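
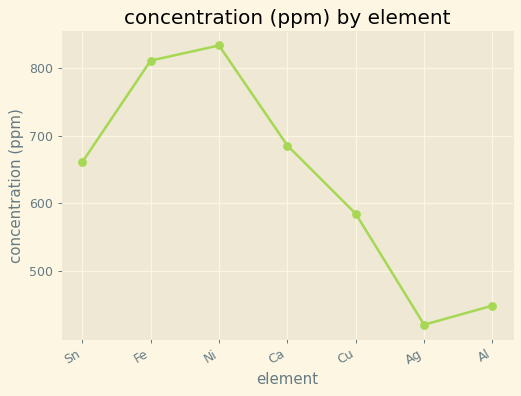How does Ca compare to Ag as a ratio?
≈ 1.75×

Ca ≈ 700, Ag ≈ 400; 700/400 ≈ 1.75.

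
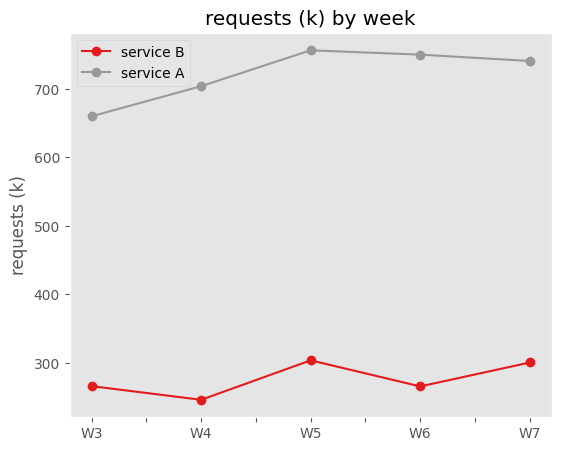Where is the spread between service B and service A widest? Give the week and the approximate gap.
W6, ≈ 500 k

W6: service B ≈ 250, service A ≈ 750 → gap ≈ 500. Next-largest (W4) is only ≈ 450.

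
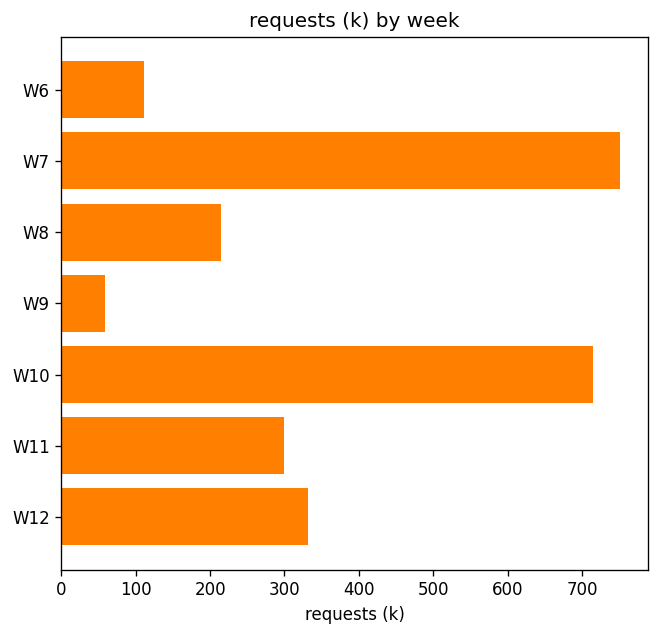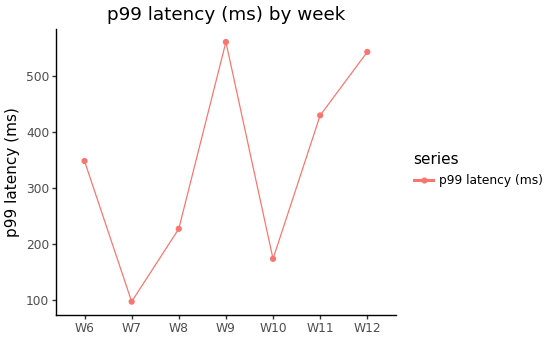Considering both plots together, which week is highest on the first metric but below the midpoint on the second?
W7

Chart 2 median p99 latency (ms) ≈ 300; below-median weeks: W7, W8, W10. Among those, W7 has the highest requests (k) (≈ 800).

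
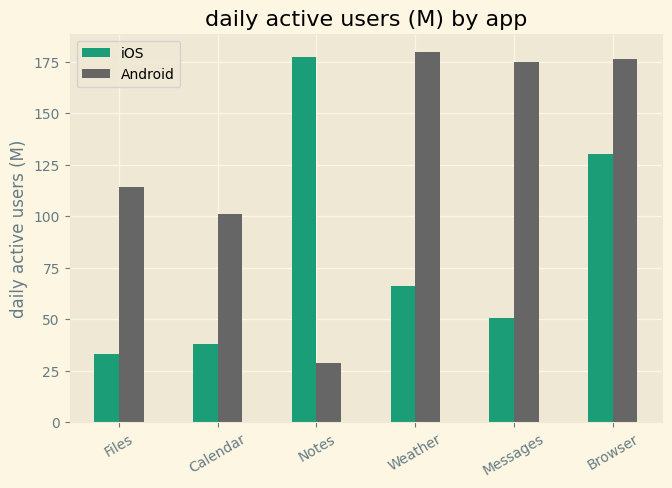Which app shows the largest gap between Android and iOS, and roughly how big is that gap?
Notes, ≈ 160 M

Notes: Android ≈ 20, iOS ≈ 180 → gap ≈ 160. Next-largest (Messages) is only ≈ 120.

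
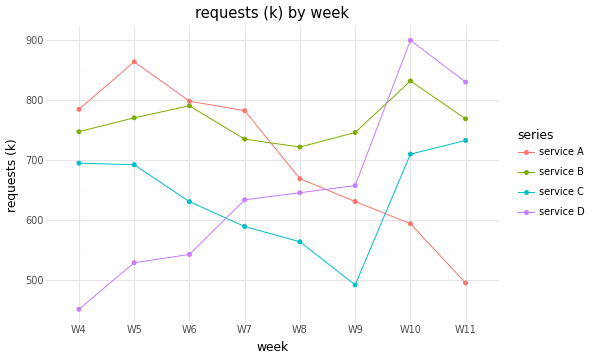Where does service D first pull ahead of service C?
W7

W6: service D ≈ 550 vs service C ≈ 650 (not yet); W7: service D ≈ 650 vs service C ≈ 600 (first crossover).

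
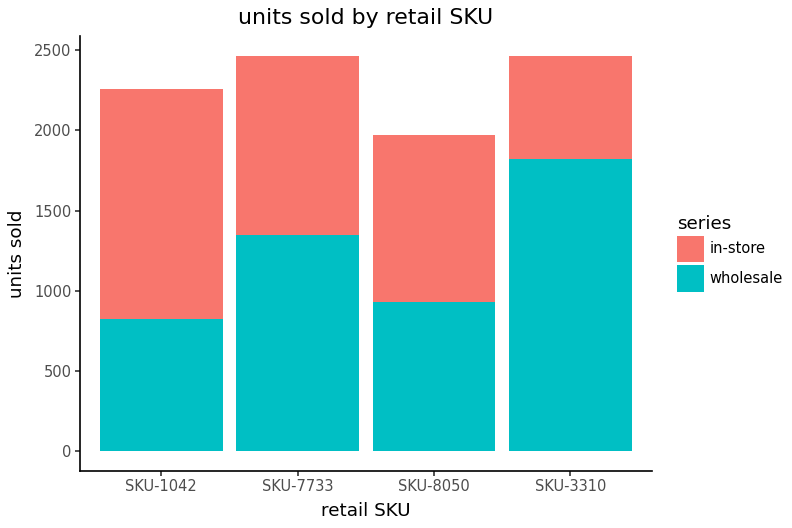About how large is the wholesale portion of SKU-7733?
≈ 1500

wholesale top ≈ 1500, bottom ≈ 0; segment ≈ 1500.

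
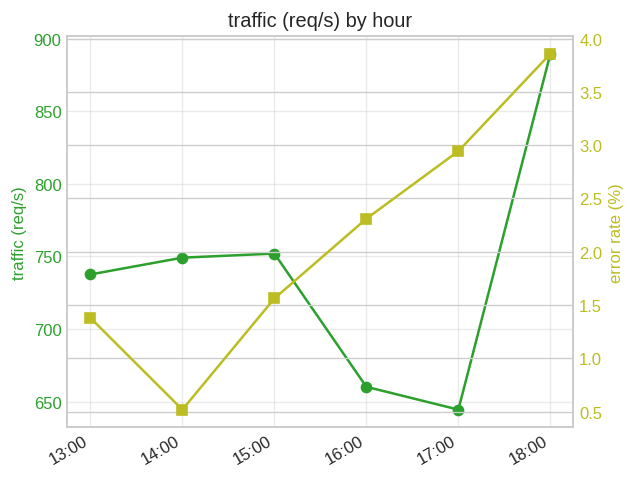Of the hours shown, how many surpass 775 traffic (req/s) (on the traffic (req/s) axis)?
Above 775: 18:00.

1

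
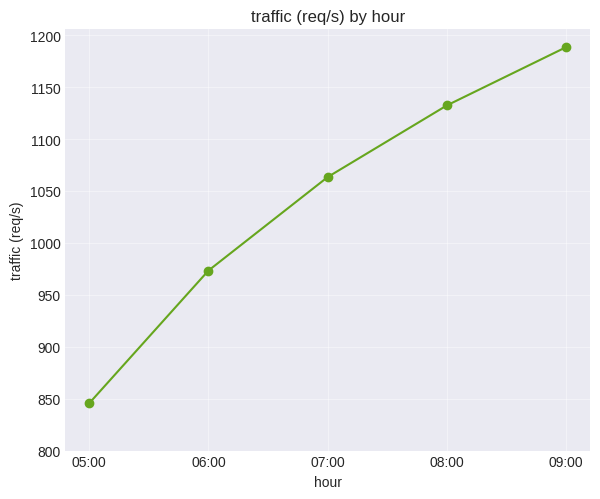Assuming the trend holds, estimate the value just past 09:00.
≈ 1275

Last three: 1050, 1150, 1200 → slope ≈ 75/step → next ≈ 1275.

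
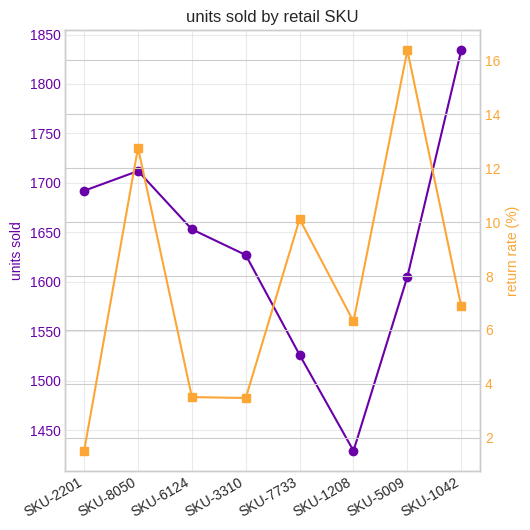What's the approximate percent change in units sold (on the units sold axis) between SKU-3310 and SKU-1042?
SKU-3310 ≈ 1650, SKU-1042 ≈ 1850; (1850 − 1650) / 1650 ≈ +12.1%.

≈ +12.1%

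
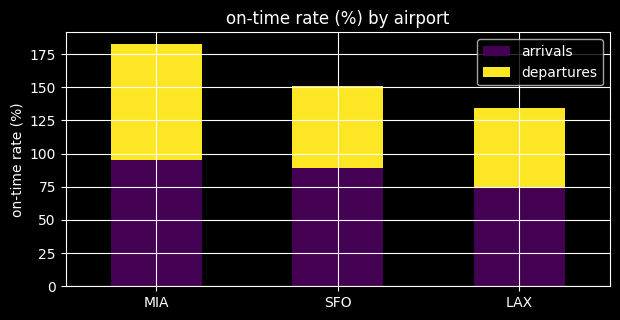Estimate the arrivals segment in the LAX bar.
arrivals top ≈ 80, bottom ≈ 0; segment ≈ 80.

≈ 80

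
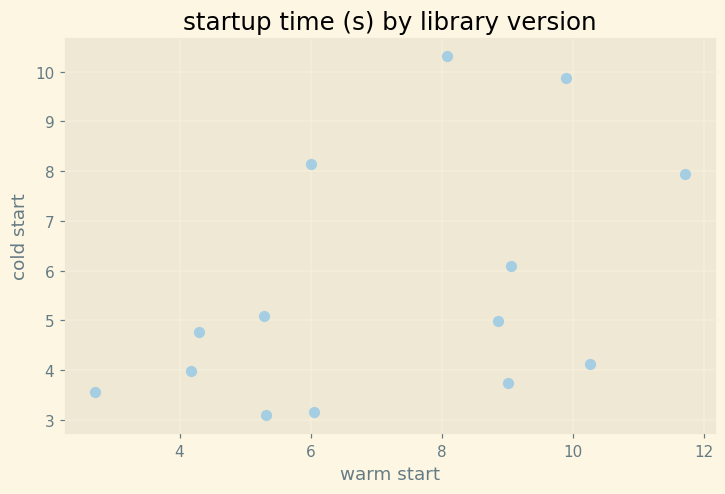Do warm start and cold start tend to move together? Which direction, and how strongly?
positive, moderate

Points are positively correlated; moderate (|r| ≈ 0.5).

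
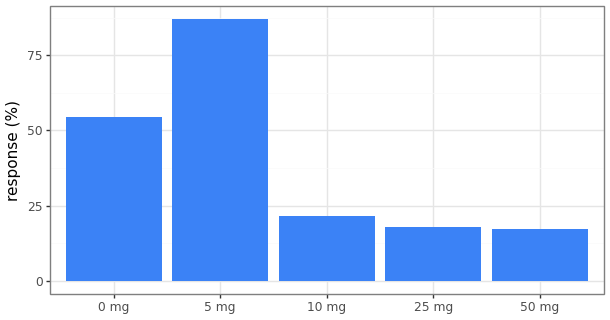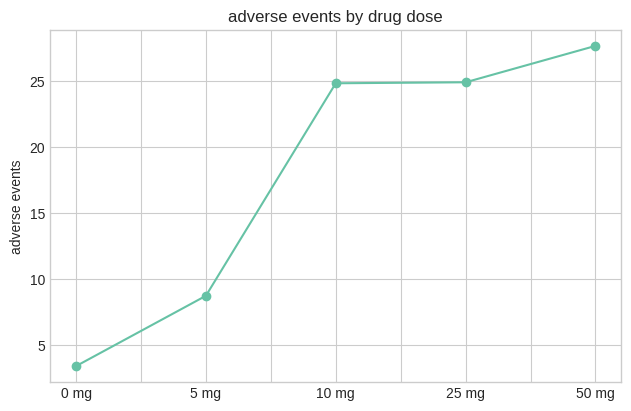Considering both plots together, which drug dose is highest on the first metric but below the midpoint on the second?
Chart 2 median adverse events ≈ 25; below-median drug doses: 0 mg, 5 mg. Among those, 5 mg has the highest response (%) (≈ 90).

5 mg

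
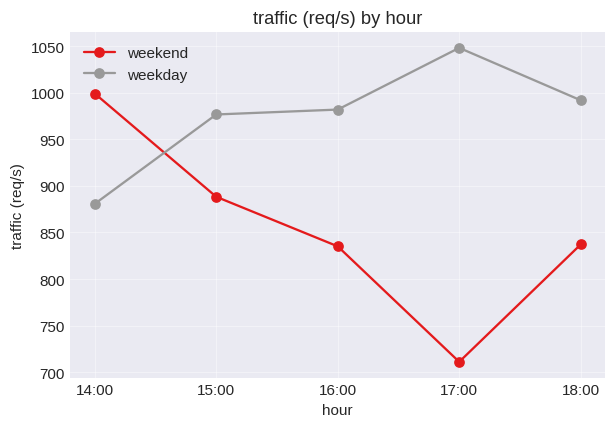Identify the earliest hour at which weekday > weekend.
14:00: weekday ≈ 900 vs weekend ≈ 1000 (not yet); 15:00: weekday ≈ 1000 vs weekend ≈ 900 (first crossover).

15:00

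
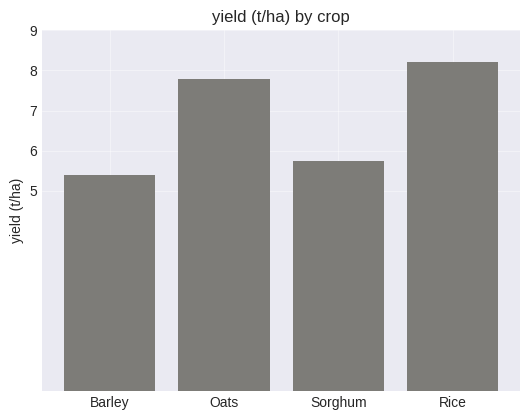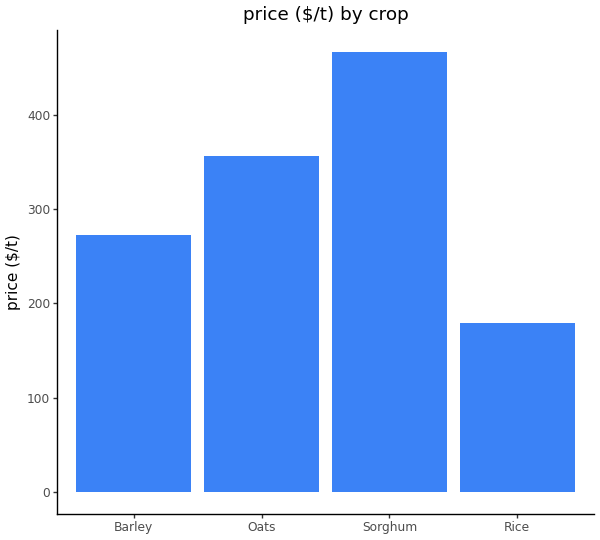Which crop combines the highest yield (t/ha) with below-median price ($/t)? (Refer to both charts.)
Rice

Chart 2 median price ($/t) ≈ 300; below-median crops: Barley, Rice. Among those, Rice has the highest yield (t/ha) (≈ 8).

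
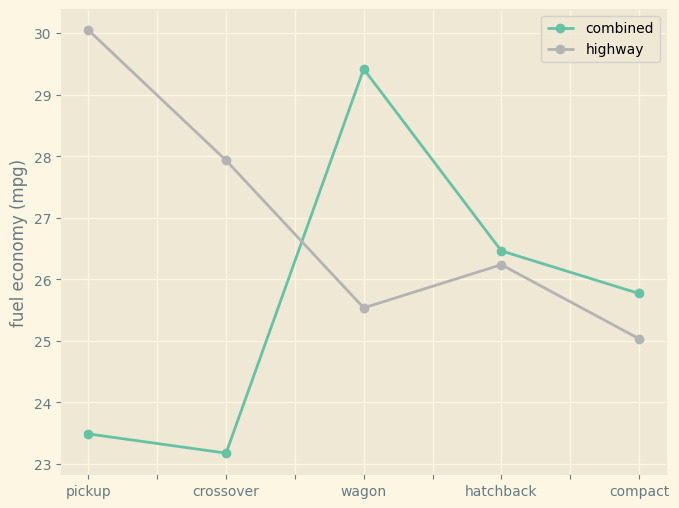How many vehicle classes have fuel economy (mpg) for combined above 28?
Above 28: wagon.

1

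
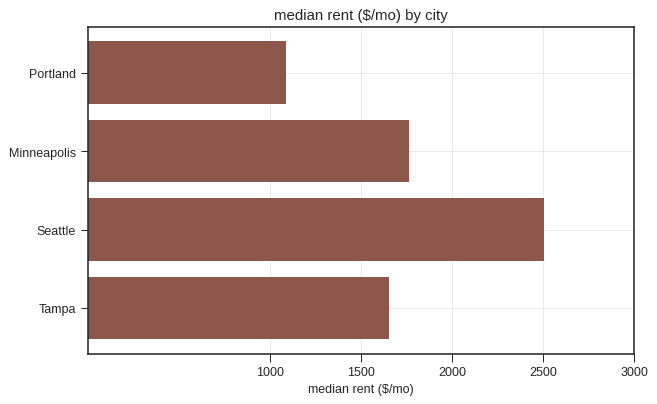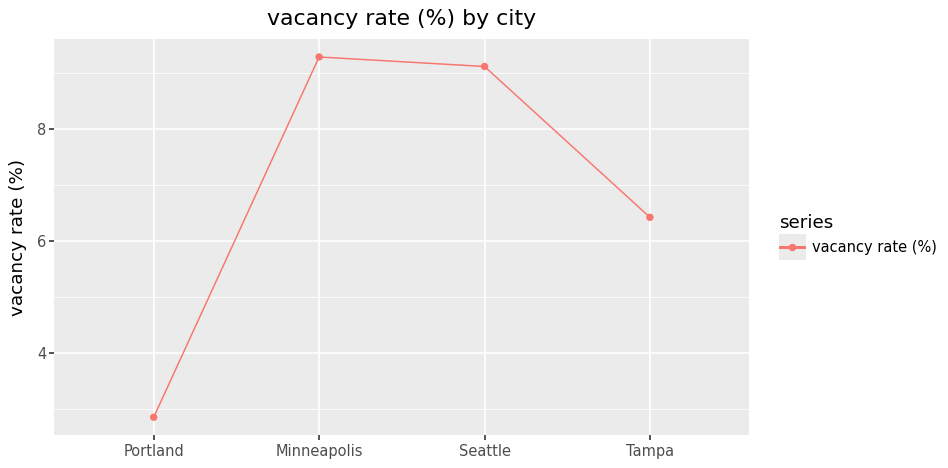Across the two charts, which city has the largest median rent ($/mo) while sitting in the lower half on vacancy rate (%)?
Chart 2 median vacancy rate (%) ≈ 8; below-median cities: Portland, Tampa. Among those, Tampa has the highest median rent ($/mo) (≈ 1500).

Tampa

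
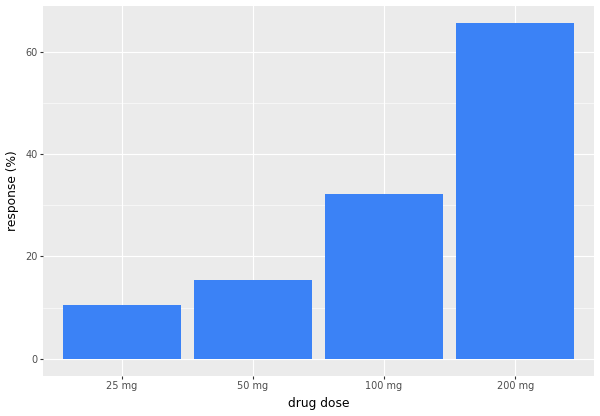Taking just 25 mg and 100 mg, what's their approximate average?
(10 + 30) / 2 ≈ 20.

≈ 20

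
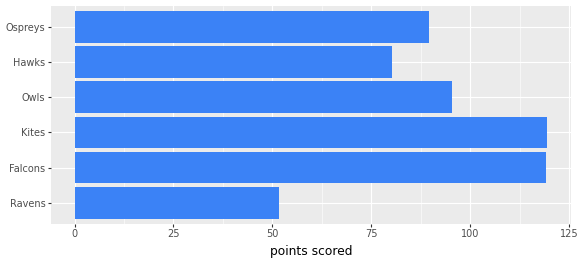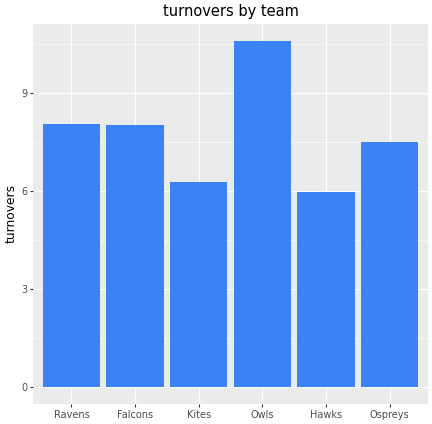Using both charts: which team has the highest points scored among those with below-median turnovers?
Kites

Chart 2 median turnovers ≈ 8; below-median teams: Kites, Hawks, Ospreys. Among those, Kites has the highest points scored (≈ 120).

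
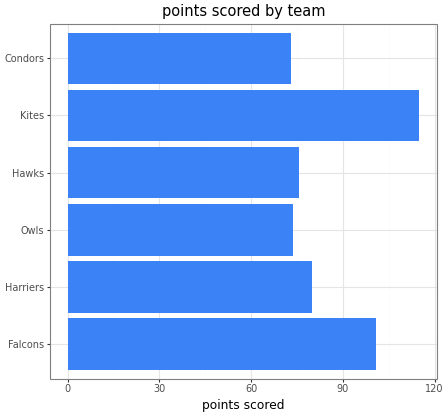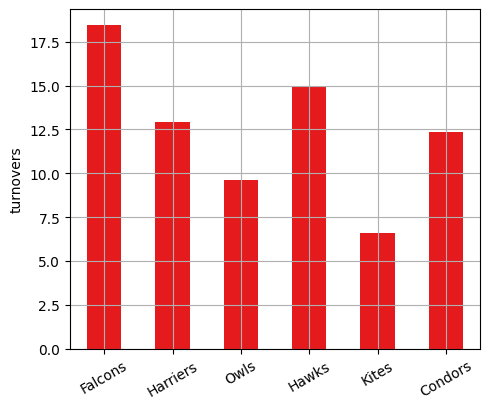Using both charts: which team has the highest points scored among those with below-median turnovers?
Kites

Chart 2 median turnovers ≈ 12; below-median teams: Owls, Kites, Condors. Among those, Kites has the highest points scored (≈ 120).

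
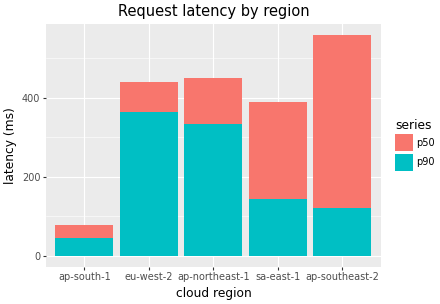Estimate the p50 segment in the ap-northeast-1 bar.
p50 top ≈ 450, bottom ≈ 350; segment ≈ 100.

≈ 100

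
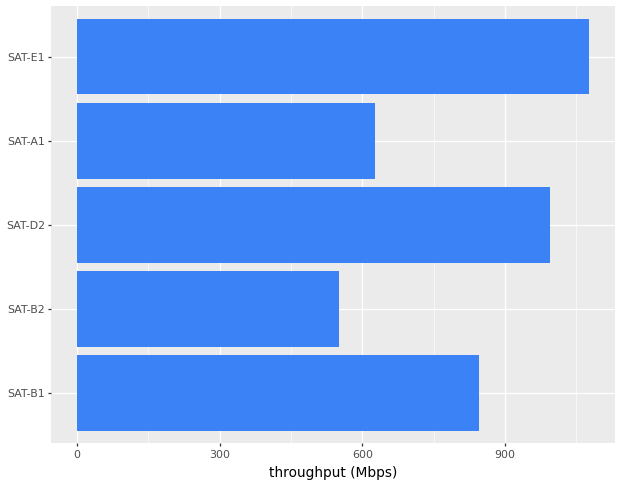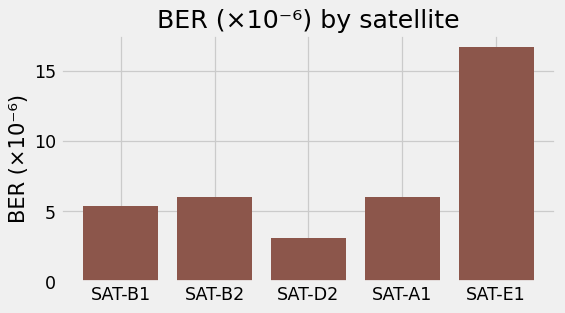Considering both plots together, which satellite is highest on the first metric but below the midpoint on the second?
SAT-D2

Chart 2 median BER (×10⁻⁶) ≈ 6; below-median satellites: SAT-B1, SAT-D2. Among those, SAT-D2 has the highest throughput (Mbps) (≈ 1000).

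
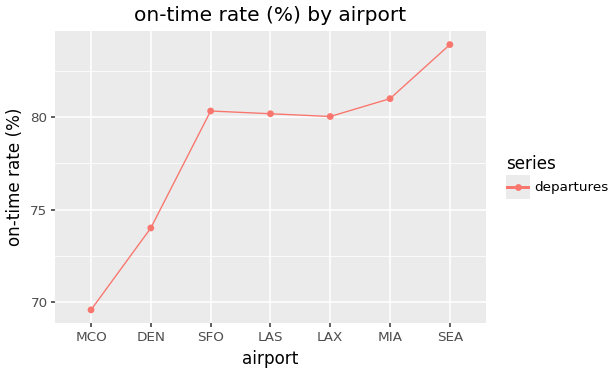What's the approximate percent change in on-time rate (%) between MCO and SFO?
≈ +14.3%

MCO ≈ 70, SFO ≈ 80; (80 − 70) / 70 ≈ +14.3%.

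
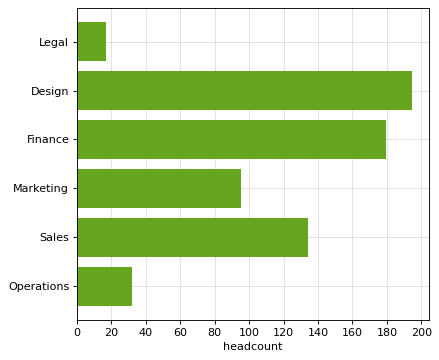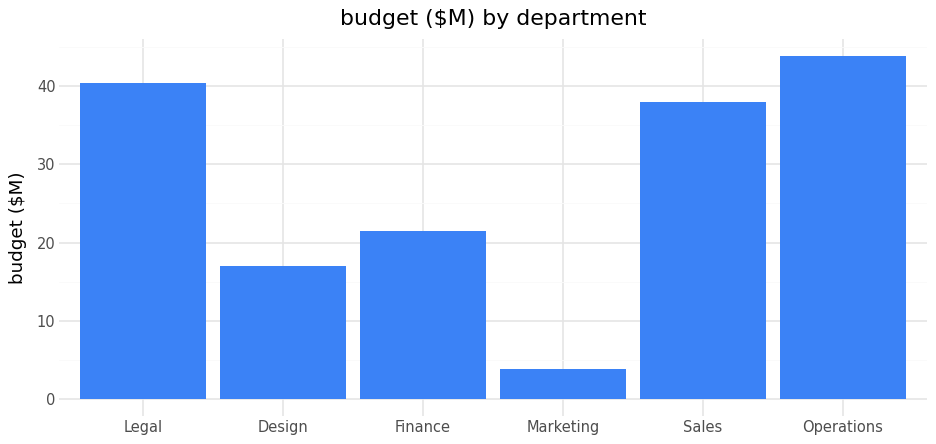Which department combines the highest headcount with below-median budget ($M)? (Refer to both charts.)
Chart 2 median budget ($M) ≈ 30; below-median departments: Design, Finance, Marketing. Among those, Design has the highest headcount (≈ 200).

Design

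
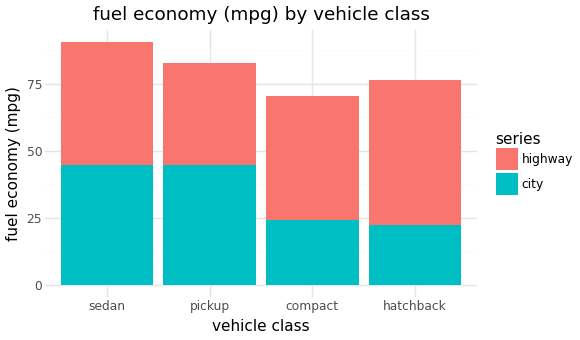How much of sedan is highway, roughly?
≈ 50

highway top ≈ 90, bottom ≈ 40; segment ≈ 50.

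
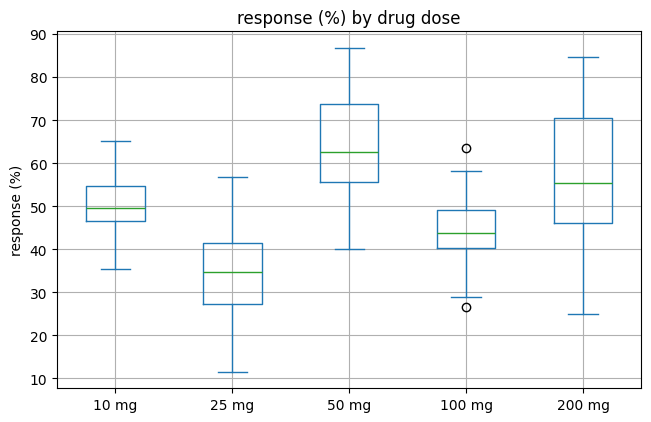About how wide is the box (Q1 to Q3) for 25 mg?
Q3 ≈ 40, Q1 ≈ 25; IQR ≈ 15.

≈ 15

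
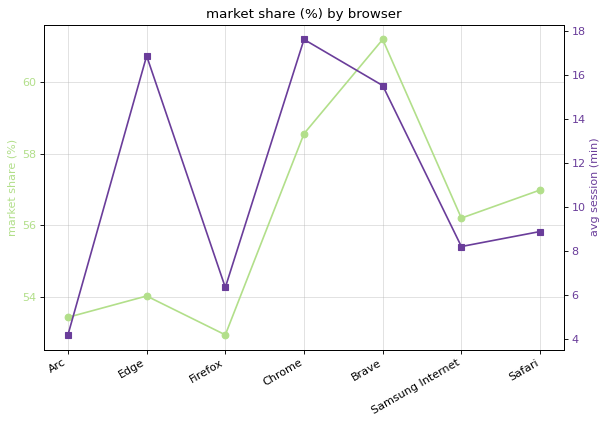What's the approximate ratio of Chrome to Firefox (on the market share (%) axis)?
Chrome ≈ 59, Firefox ≈ 53; 59/53 ≈ 1.11.

≈ 1.11×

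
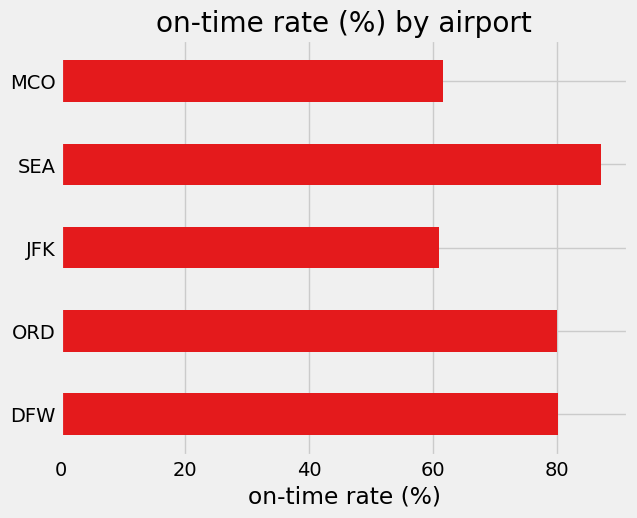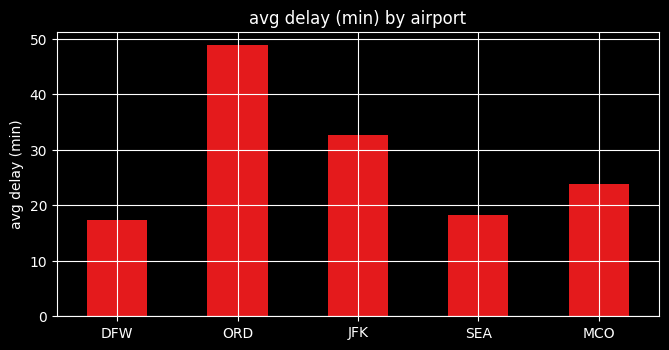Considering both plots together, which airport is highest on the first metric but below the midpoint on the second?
Chart 2 median avg delay (min) ≈ 25; below-median airports: DFW, SEA. Among those, SEA has the highest on-time rate (%) (≈ 90).

SEA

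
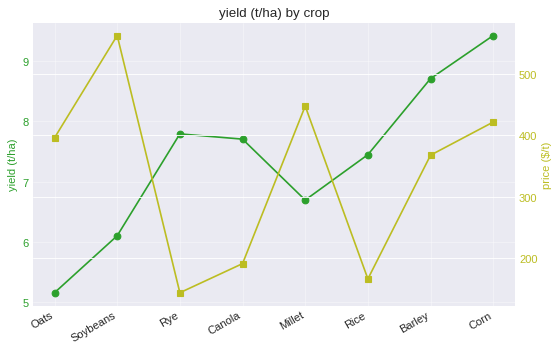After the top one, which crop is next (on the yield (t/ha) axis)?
Top 3 (on the yield (t/ha) axis): Corn ≈ 9.5, Barley ≈ 8.5, Rye ≈ 8.0.

Barley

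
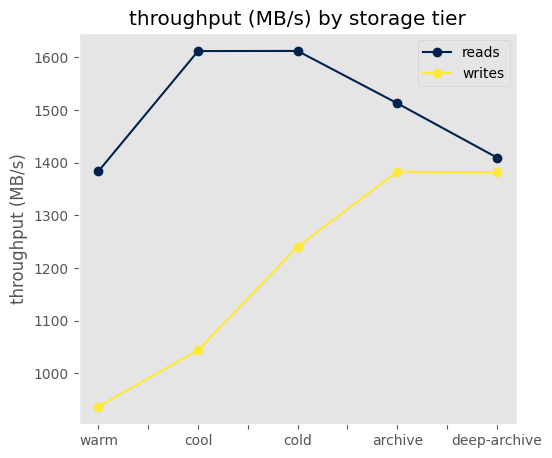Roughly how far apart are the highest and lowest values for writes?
Max archive ≈ 1400, min warm ≈ 900; range ≈ 500.

≈ 500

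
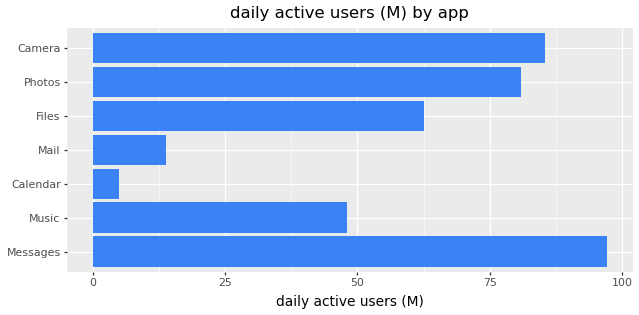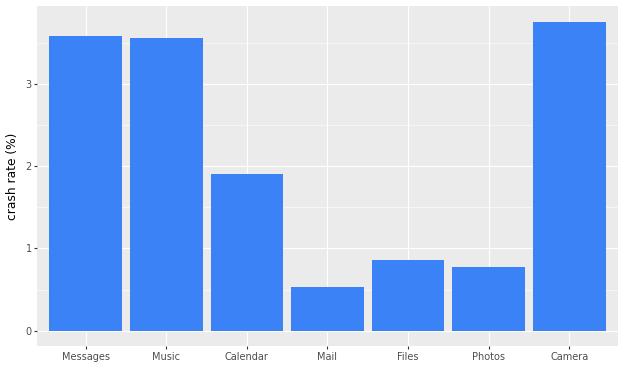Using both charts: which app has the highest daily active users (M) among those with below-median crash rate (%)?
Photos

Chart 2 median crash rate (%) ≈ 2; below-median apps: Mail, Files, Photos. Among those, Photos has the highest daily active users (M) (≈ 80).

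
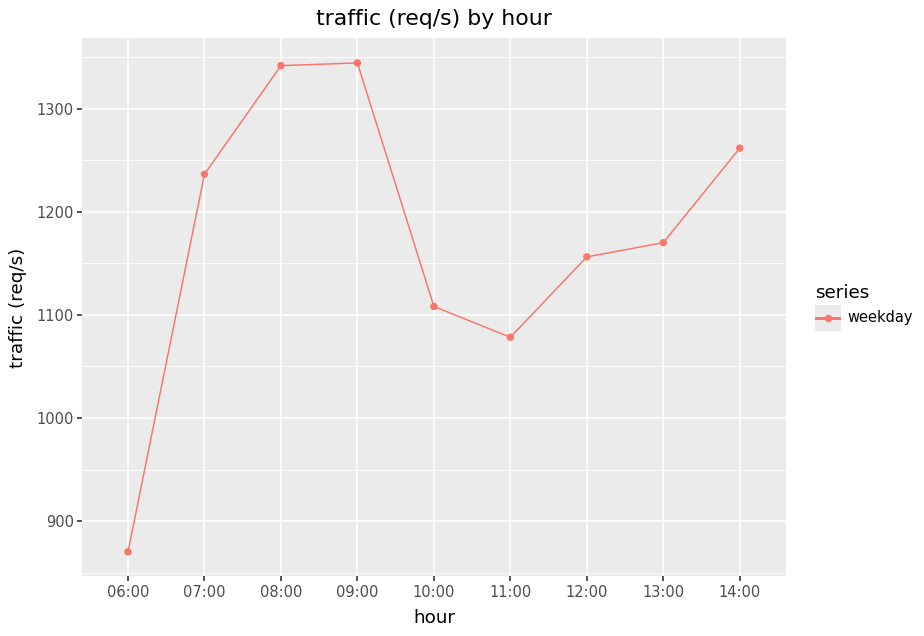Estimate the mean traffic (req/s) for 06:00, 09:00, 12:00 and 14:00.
(850 + 1350 + 1150 + 1250) / 4 ≈ 1150.

≈ 1150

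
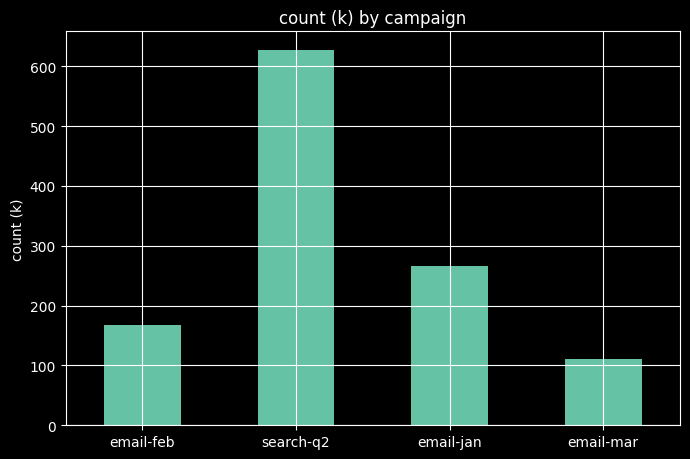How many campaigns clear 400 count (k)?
Above 400: search-q2.

1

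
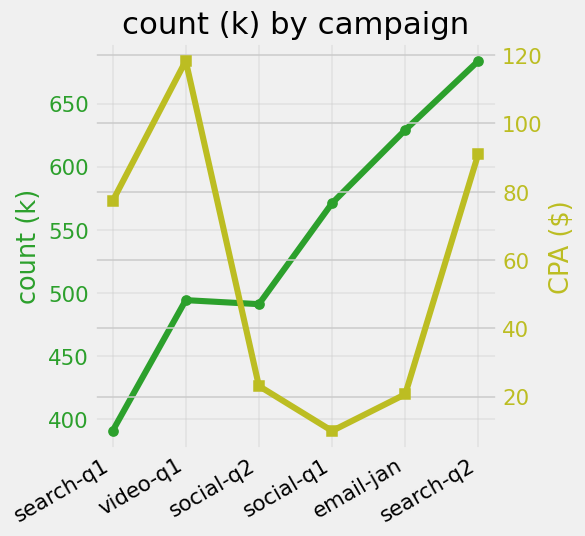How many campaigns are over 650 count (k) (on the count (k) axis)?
1

Above 650: search-q2.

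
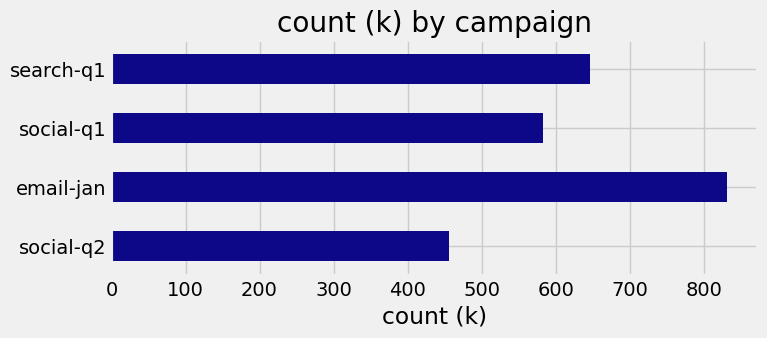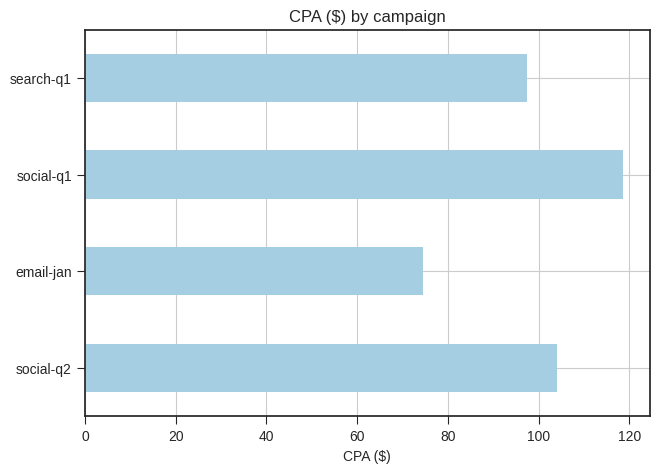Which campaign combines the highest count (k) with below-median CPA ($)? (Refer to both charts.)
Chart 2 median CPA ($) ≈ 100; below-median campaigns: email-jan, search-q1. Among those, email-jan has the highest count (k) (≈ 800).

email-jan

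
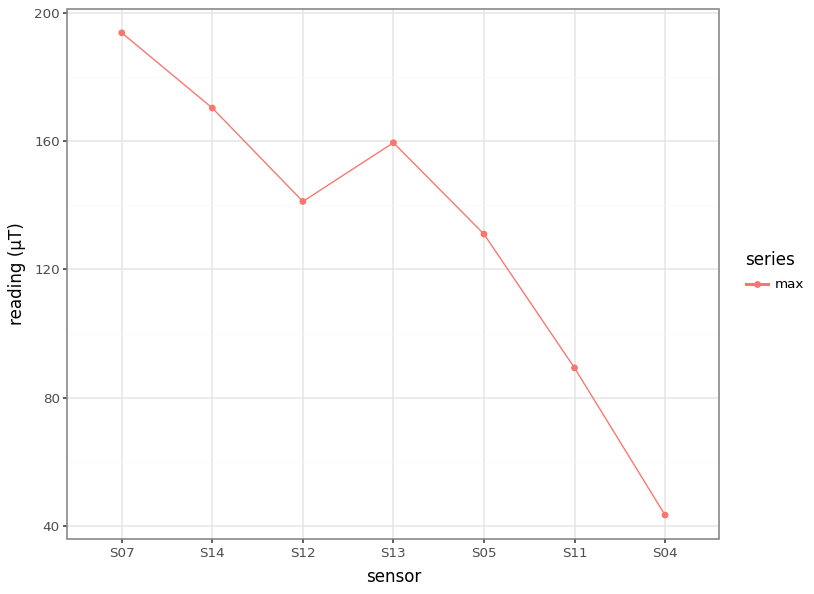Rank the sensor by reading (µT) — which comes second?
S14

Top 3: S07 ≈ 200, S14 ≈ 180, S13 ≈ 160.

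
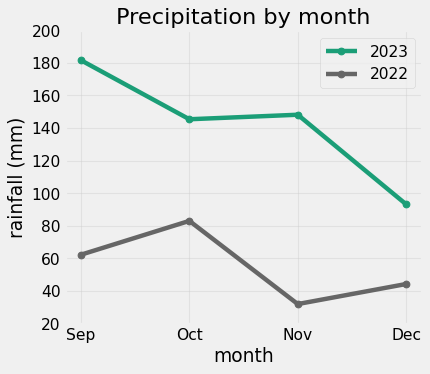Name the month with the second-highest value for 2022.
Sep

Top 3 for 2022: Oct ≈ 80, Sep ≈ 60, Dec ≈ 40.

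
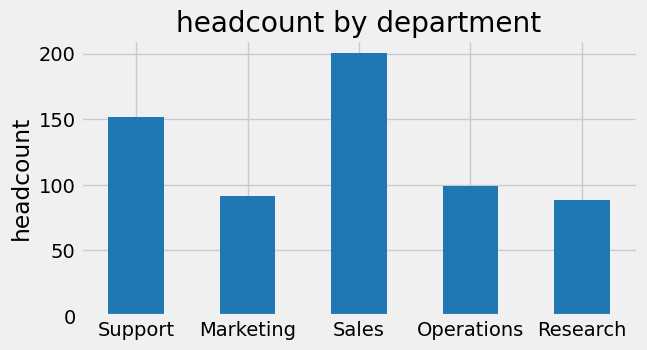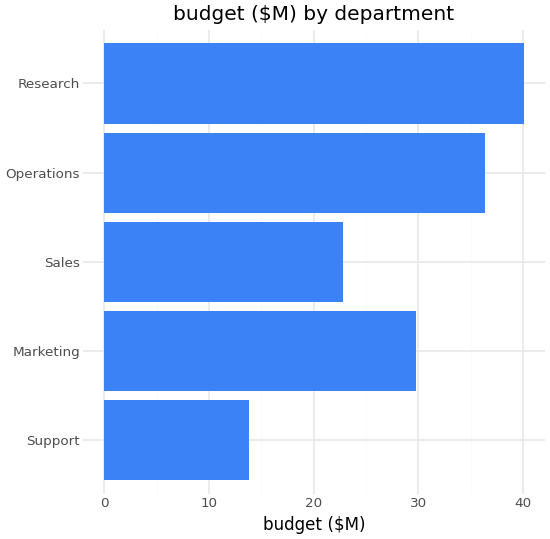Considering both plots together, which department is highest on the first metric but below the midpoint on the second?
Chart 2 median budget ($M) ≈ 30; below-median departments: Support, Sales. Among those, Sales has the highest headcount (≈ 200).

Sales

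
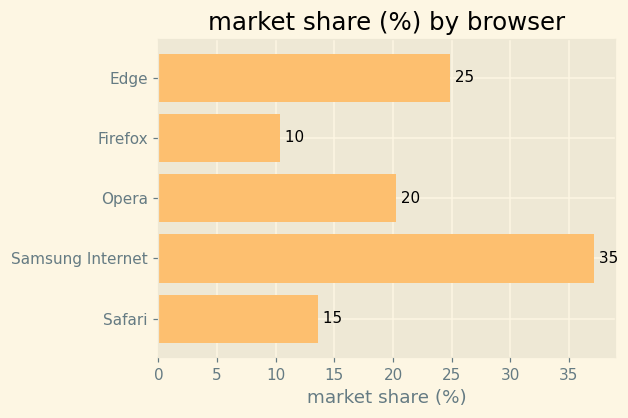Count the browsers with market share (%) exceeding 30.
Above 30: Samsung Internet.

1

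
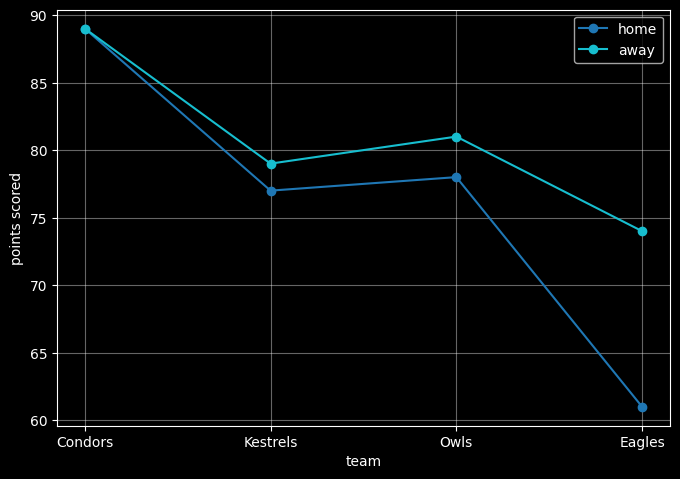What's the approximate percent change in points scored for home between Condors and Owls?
≈ -11.1%

Condors ≈ 90, Owls ≈ 80; (80 − 90) / 90 ≈ -11.1%.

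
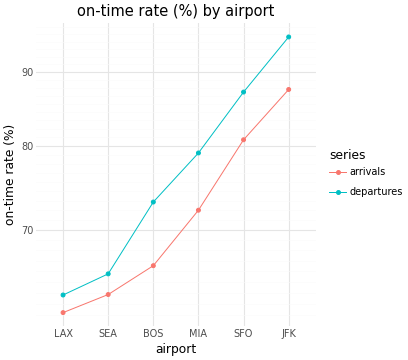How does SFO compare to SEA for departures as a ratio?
SFO ≈ 85, SEA ≈ 65; 85/65 ≈ 1.31.

≈ 1.31×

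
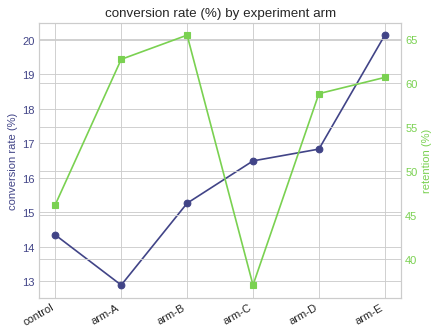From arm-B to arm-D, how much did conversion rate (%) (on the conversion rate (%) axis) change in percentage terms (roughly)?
arm-B ≈ 15, arm-D ≈ 17; (17 − 15) / 15 ≈ +13.3%.

≈ +13.3%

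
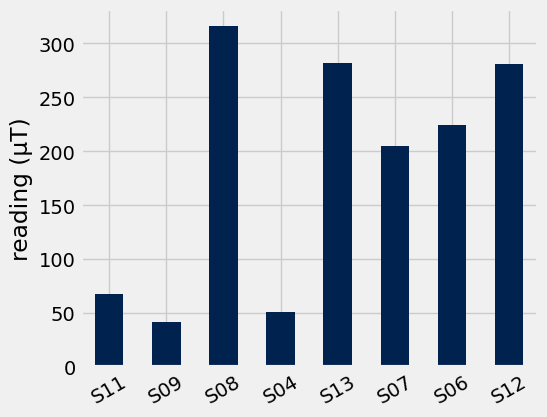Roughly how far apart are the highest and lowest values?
Max S08 ≈ 300, min S09 ≈ 50; range ≈ 250.

≈ 250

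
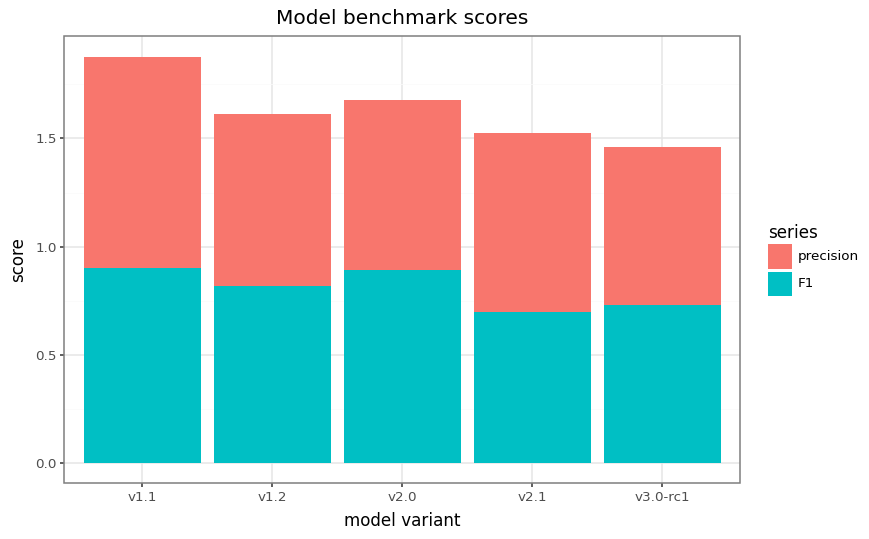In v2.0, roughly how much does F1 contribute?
F1 top ≈ 0.8, bottom ≈ 0.0; segment ≈ 0.8.

≈ 0.8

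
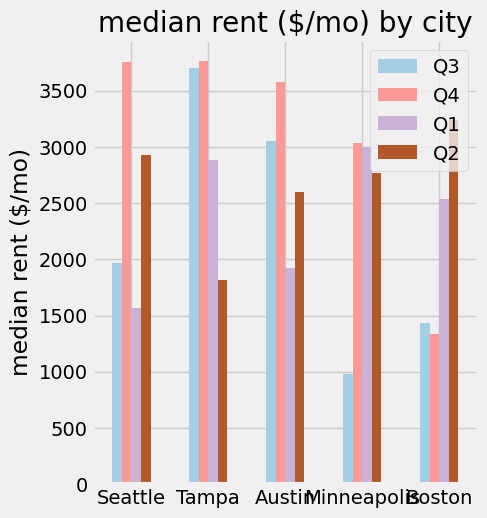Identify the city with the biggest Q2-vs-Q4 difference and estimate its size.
Tampa: Q2 ≈ 2000, Q4 ≈ 4000 → gap ≈ 2000. Next-largest (Boston) is only ≈ 1500.

Tampa, ≈ 2000 $/mo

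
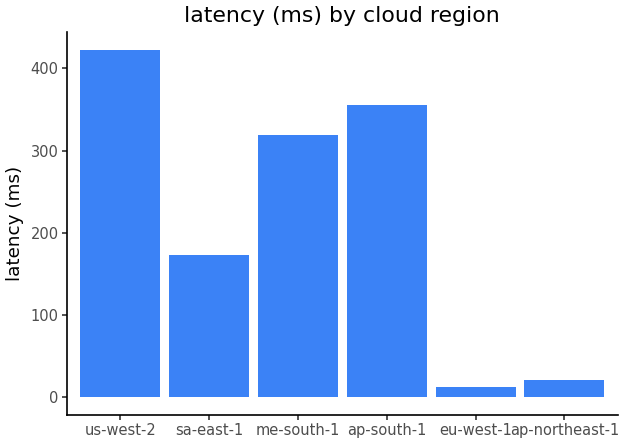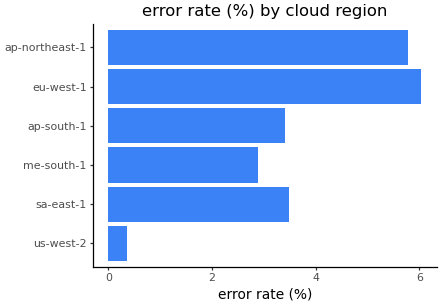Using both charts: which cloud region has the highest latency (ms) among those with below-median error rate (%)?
us-west-2

Chart 2 median error rate (%) ≈ 3; below-median cloud regions: us-west-2, me-south-1, ap-south-1. Among those, us-west-2 has the highest latency (ms) (≈ 400).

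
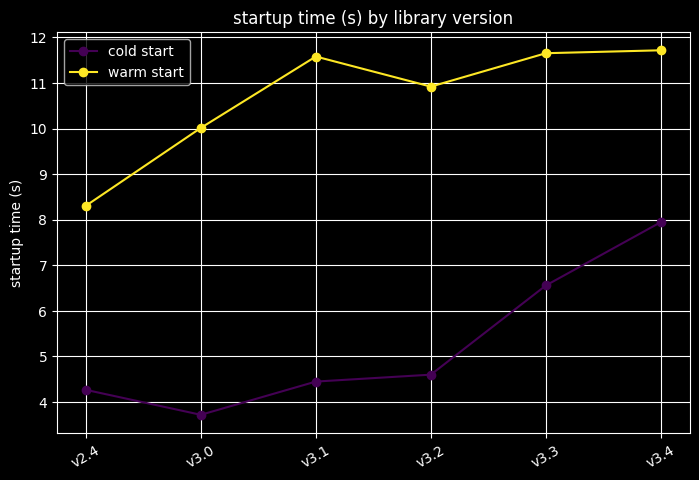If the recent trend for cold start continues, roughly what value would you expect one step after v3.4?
≈ 9.5

Last three: 5, 7, 8 → slope ≈ 1.5/step → next ≈ 9.5.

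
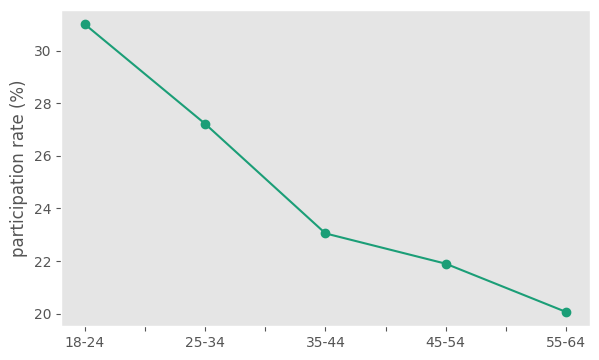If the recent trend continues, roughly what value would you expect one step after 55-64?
≈ 18.5

Last three: 23, 22, 20 → slope ≈ -1.5/step → next ≈ 18.5.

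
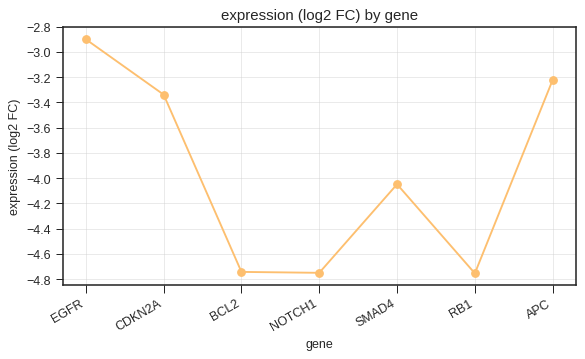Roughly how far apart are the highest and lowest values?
Max EGFR ≈ -3.0, min RB1 ≈ -4.8; range ≈ 1.8.

≈ 1.8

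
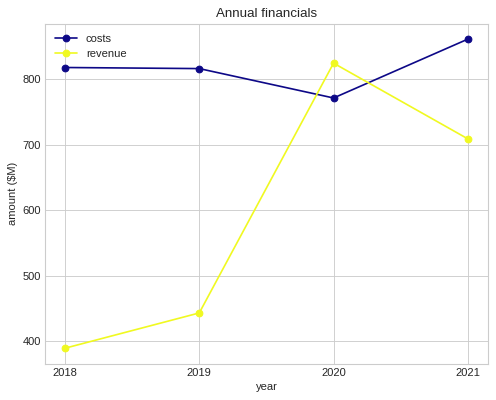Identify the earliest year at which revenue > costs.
2020

2019: revenue ≈ 450 vs costs ≈ 800 (not yet); 2020: revenue ≈ 800 vs costs ≈ 750 (first crossover).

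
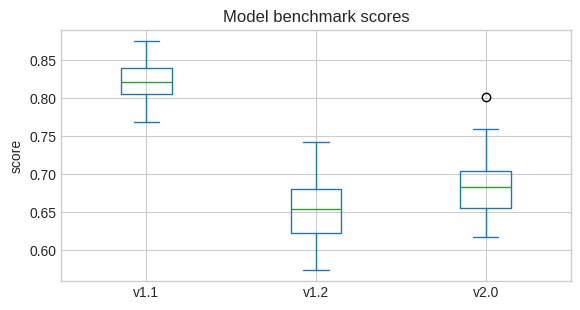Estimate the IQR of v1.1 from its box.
≈ 0.04

Q3 ≈ 0.84, Q1 ≈ 0.80; IQR ≈ 0.04.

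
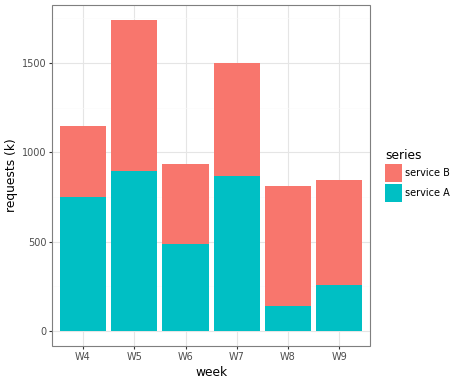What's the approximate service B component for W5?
service B top ≈ 1800, bottom ≈ 800; segment ≈ 1000.

≈ 1000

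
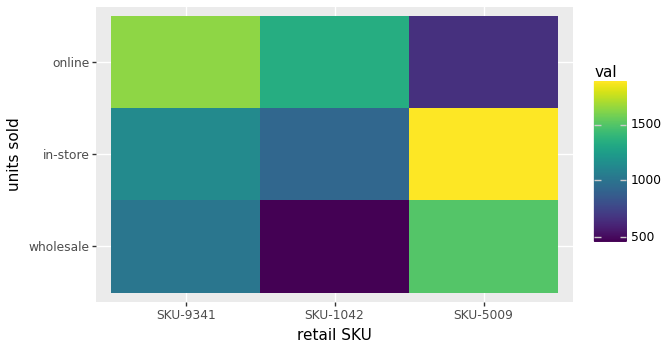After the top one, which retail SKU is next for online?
Top 3 for online: SKU-9341 ≈ 1600, SKU-1042 ≈ 1400, SKU-5009 ≈ 600.

SKU-1042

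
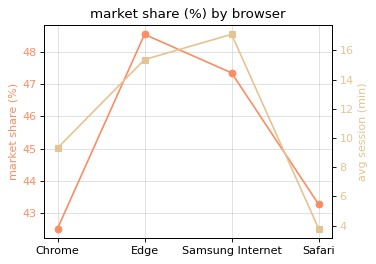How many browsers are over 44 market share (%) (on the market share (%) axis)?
Above 44: Edge, Samsung Internet.

2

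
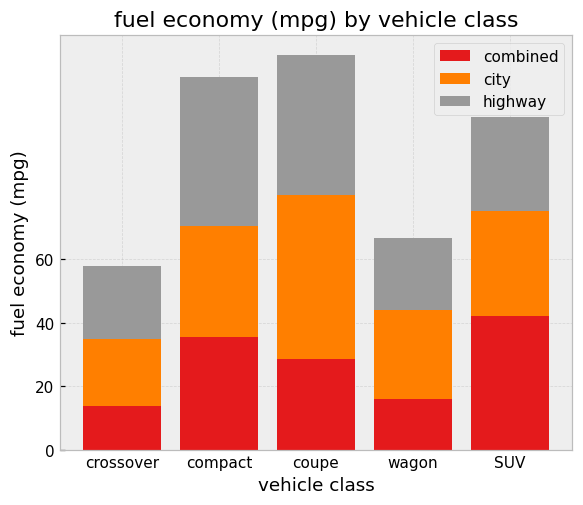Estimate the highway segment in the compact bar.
highway top ≈ 120, bottom ≈ 80; segment ≈ 40.

≈ 40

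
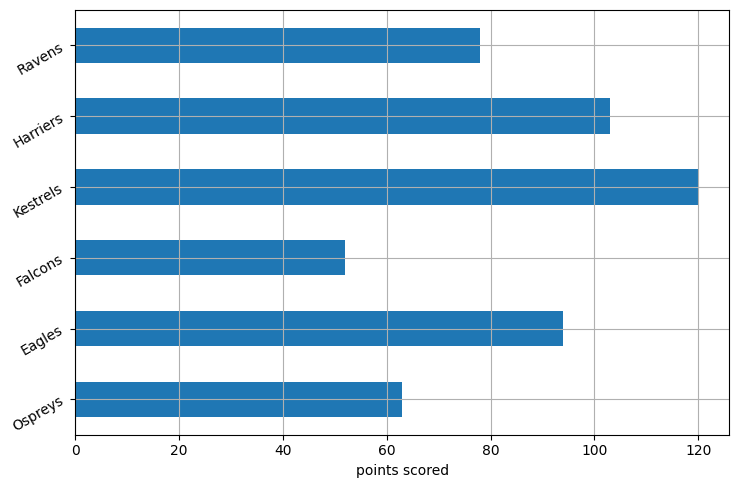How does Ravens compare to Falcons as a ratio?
Ravens ≈ 80, Falcons ≈ 50; 80/50 ≈ 1.6.

≈ 1.6×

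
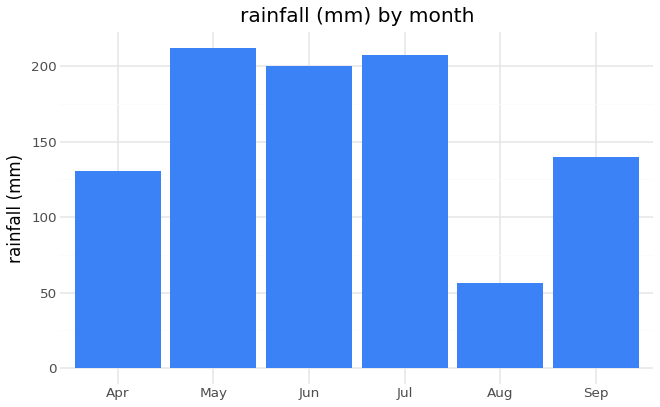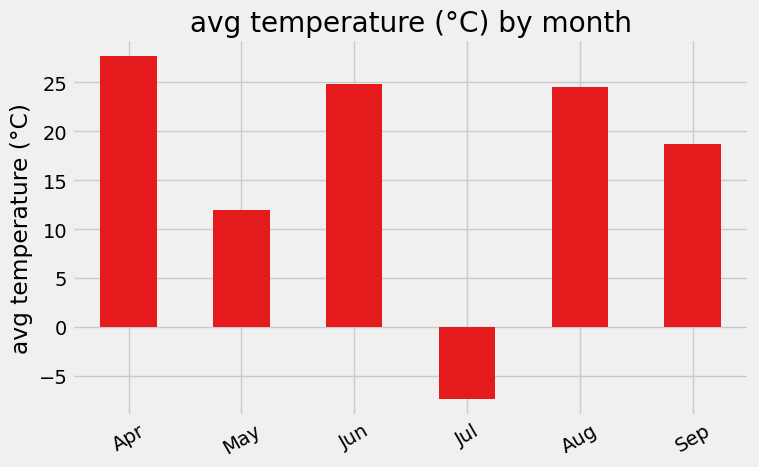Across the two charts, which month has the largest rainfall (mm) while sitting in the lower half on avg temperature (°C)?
May

Chart 2 median avg temperature (°C) ≈ 20; below-median months: May, Jul, Sep. Among those, May has the highest rainfall (mm) (≈ 220).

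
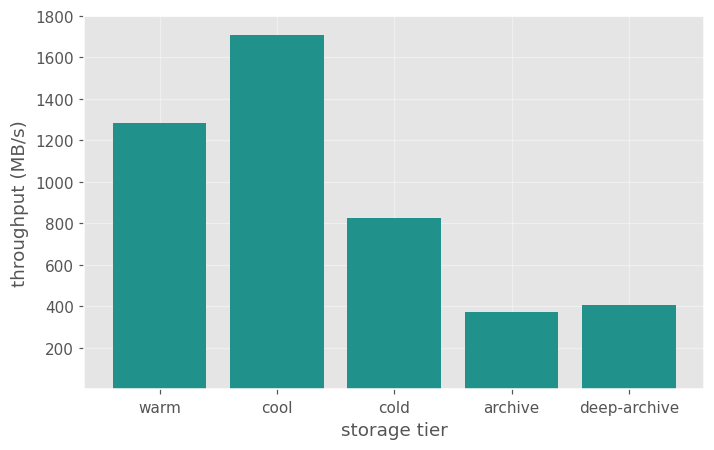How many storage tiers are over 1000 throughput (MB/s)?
2

Above 1000: warm, cool.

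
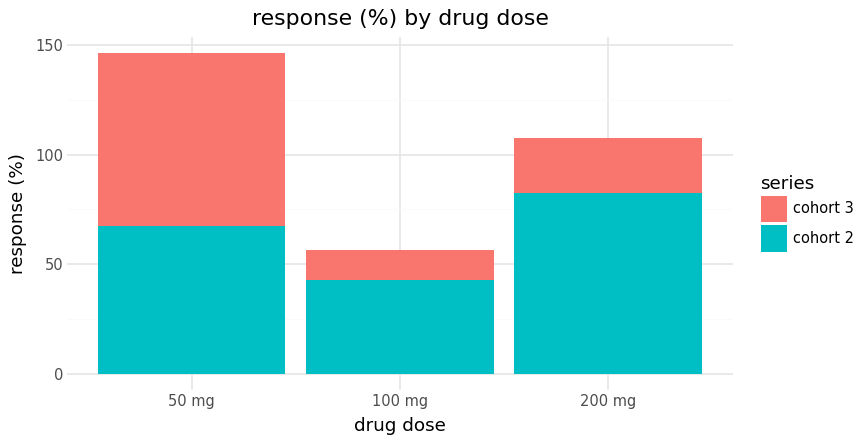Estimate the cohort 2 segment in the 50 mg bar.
≈ 60

cohort 2 top ≈ 60, bottom ≈ 0; segment ≈ 60.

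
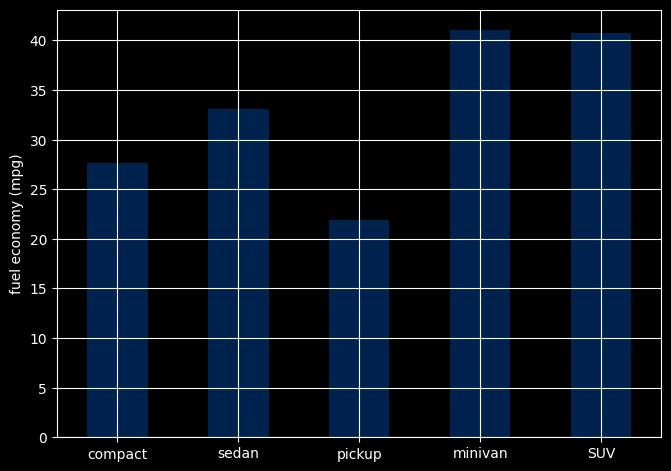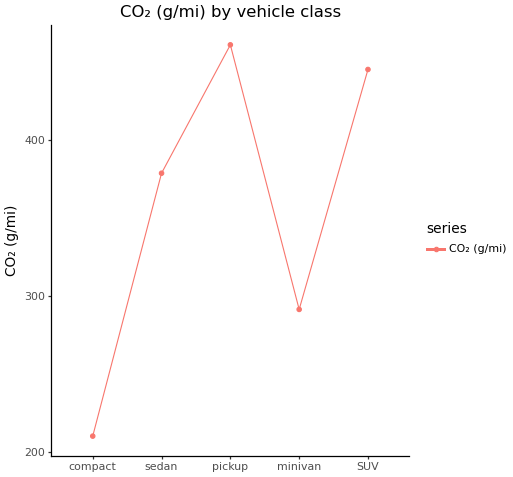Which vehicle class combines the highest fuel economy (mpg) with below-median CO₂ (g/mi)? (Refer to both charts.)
Chart 2 median CO₂ (g/mi) ≈ 400; below-median vehicle classes: compact, minivan. Among those, minivan has the highest fuel economy (mpg) (≈ 40).

minivan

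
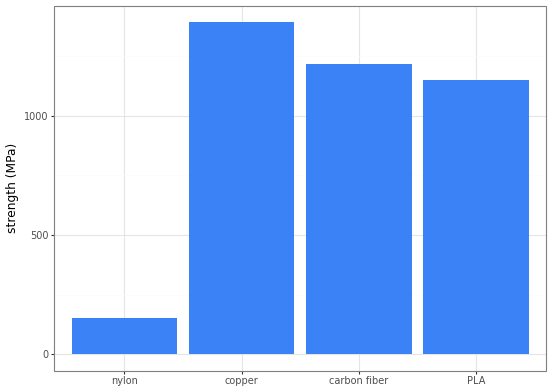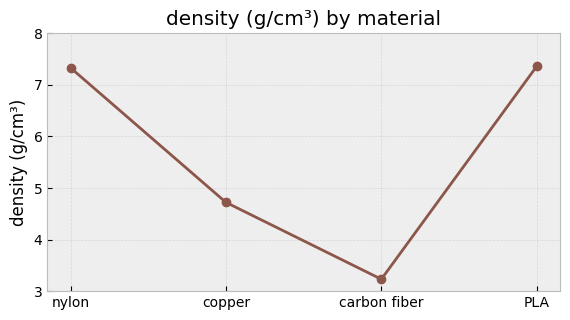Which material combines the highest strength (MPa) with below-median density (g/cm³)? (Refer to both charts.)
Chart 2 median density (g/cm³) ≈ 6; below-median materials: copper, carbon fiber. Among those, copper has the highest strength (MPa) (≈ 1400).

copper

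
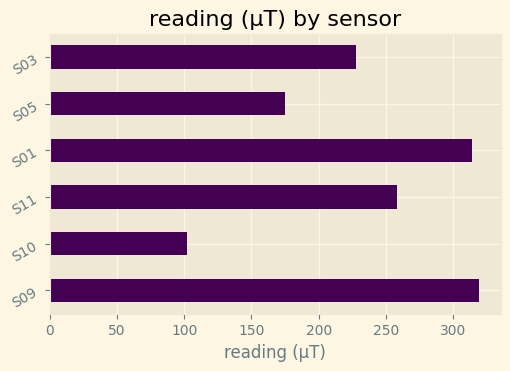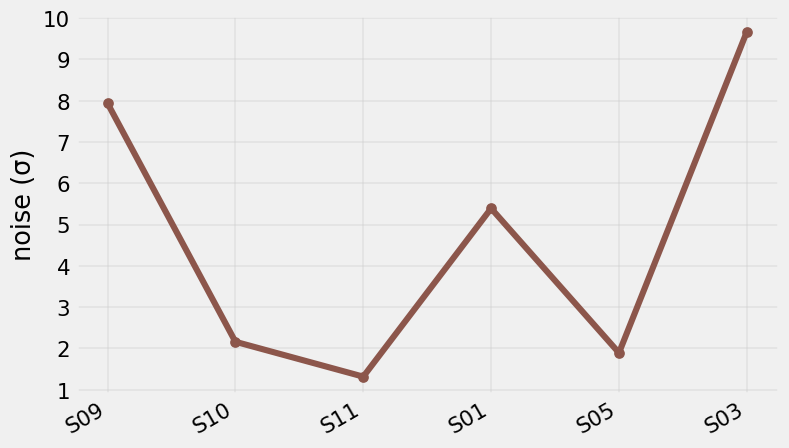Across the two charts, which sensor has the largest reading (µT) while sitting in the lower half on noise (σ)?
Chart 2 median noise (σ) ≈ 4; below-median sensors: S10, S11, S05. Among those, S11 has the highest reading (µT) (≈ 250).

S11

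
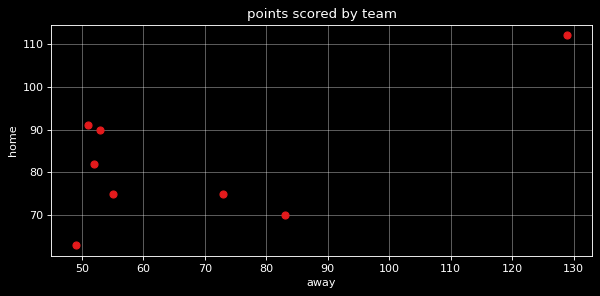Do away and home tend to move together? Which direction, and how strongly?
Points are positively correlated; moderate (|r| ≈ 0.6).

positive, moderate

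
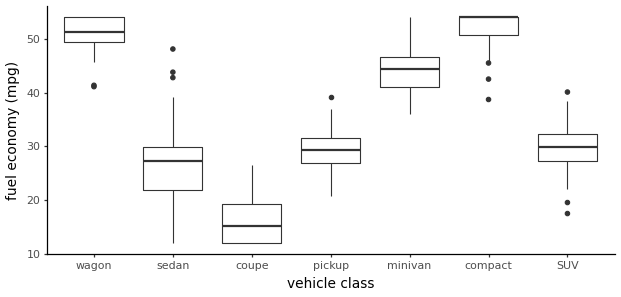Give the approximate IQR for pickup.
≈ 5

Q3 ≈ 30, Q1 ≈ 25; IQR ≈ 5.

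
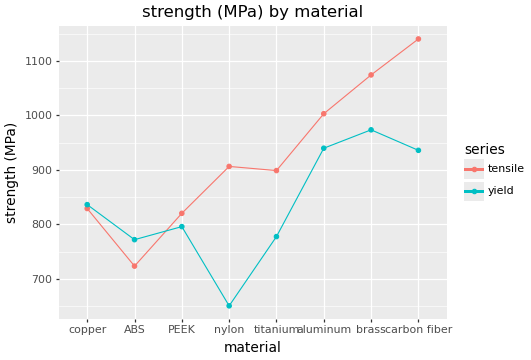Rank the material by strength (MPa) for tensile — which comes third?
Top 4 for tensile: carbon fiber ≈ 1150, brass ≈ 1050, aluminum ≈ 1000, nylon ≈ 900.

aluminum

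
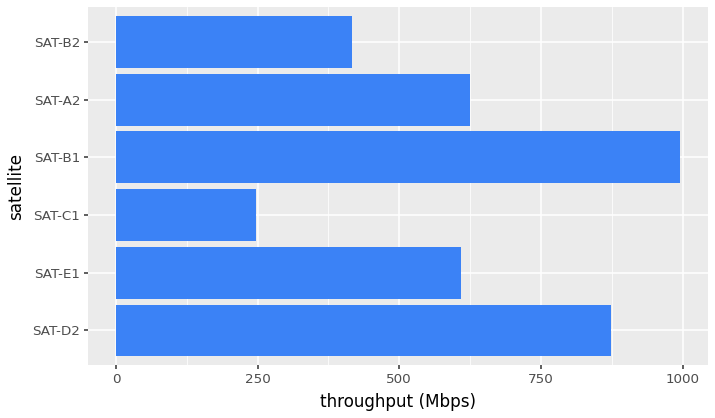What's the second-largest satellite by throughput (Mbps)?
SAT-D2

Top 3: SAT-B1 ≈ 1000, SAT-D2 ≈ 900, SAT-A2 ≈ 600.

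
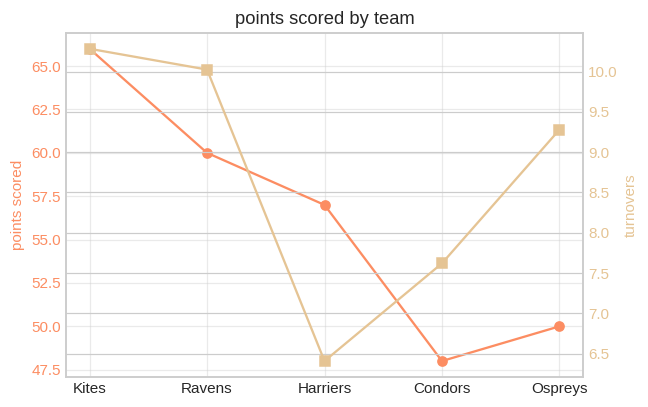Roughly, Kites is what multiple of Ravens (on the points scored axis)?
Kites ≈ 66, Ravens ≈ 60; 66/60 ≈ 1.1.

≈ 1.1×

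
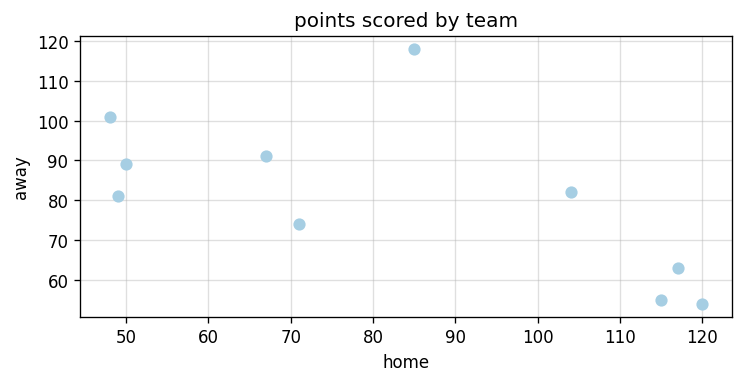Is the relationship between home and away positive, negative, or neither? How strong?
Points are negatively correlated; moderate (|r| ≈ 0.6).

negative, moderate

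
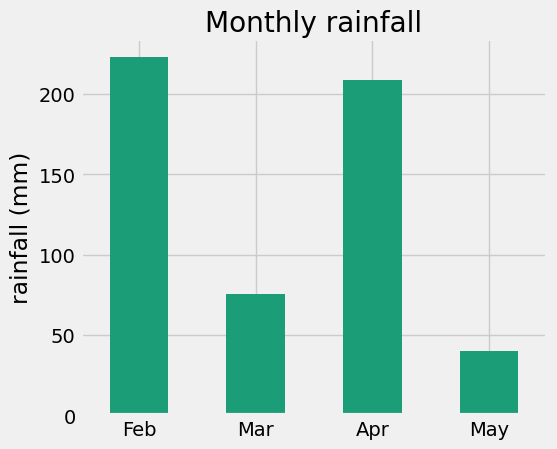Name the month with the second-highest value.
Apr

Top 3: Feb ≈ 220, Apr ≈ 200, Mar ≈ 80.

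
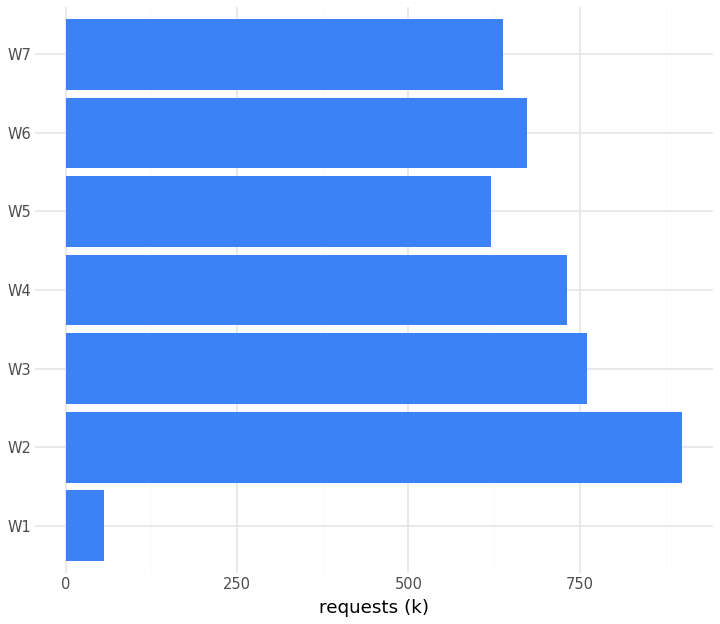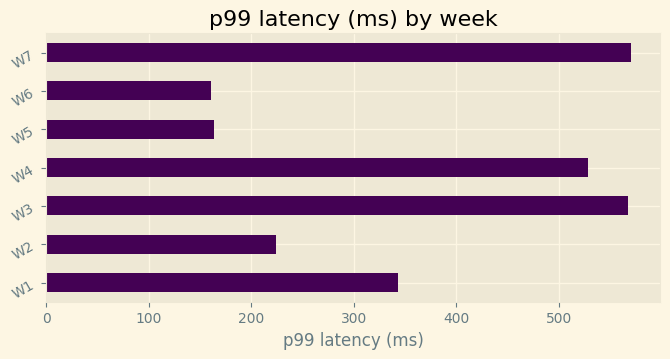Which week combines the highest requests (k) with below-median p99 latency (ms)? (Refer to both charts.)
Chart 2 median p99 latency (ms) ≈ 300; below-median weeks: W2, W5, W6. Among those, W2 has the highest requests (k) (≈ 900).

W2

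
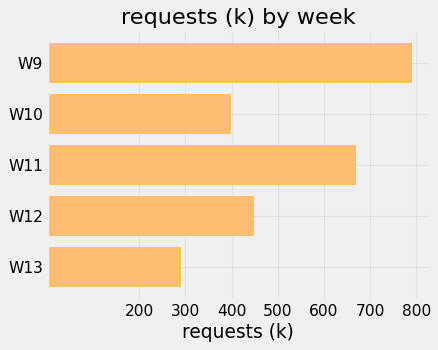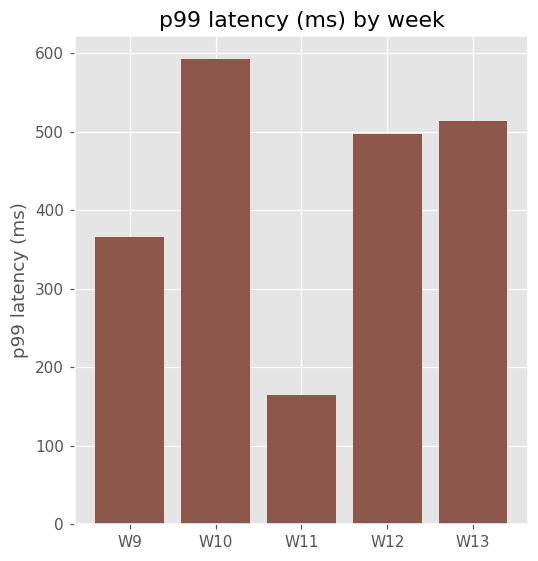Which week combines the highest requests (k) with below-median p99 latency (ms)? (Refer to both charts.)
Chart 2 median p99 latency (ms) ≈ 500; below-median weeks: W9, W11. Among those, W9 has the highest requests (k) (≈ 800).

W9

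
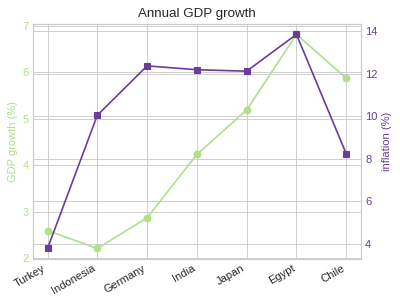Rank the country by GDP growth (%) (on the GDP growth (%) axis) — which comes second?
Chile

Top 3 (on the GDP growth (%) axis): Egypt ≈ 7.0, Chile ≈ 6.0, Japan ≈ 5.0.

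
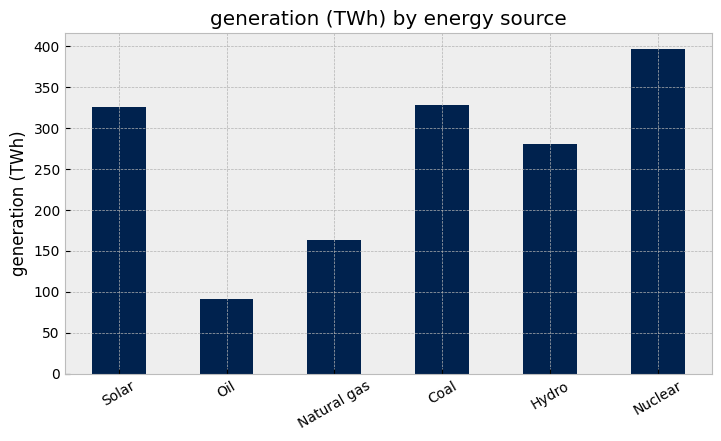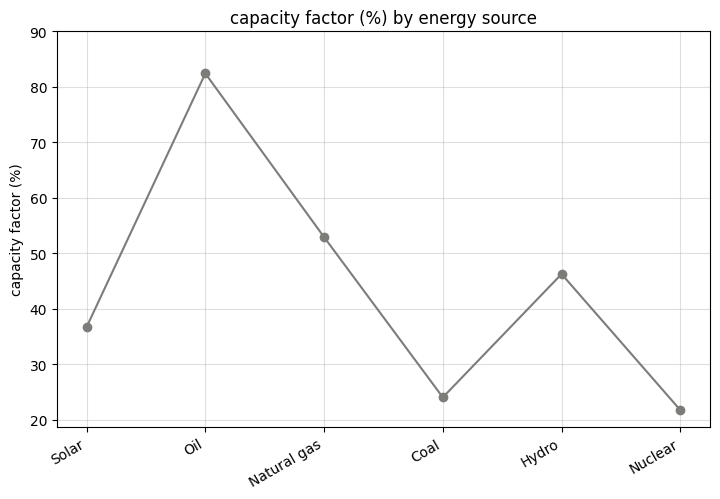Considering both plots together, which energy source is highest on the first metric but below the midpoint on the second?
Chart 2 median capacity factor (%) ≈ 40; below-median energy sources: Solar, Coal, Nuclear. Among those, Nuclear has the highest generation (TWh) (≈ 400).

Nuclear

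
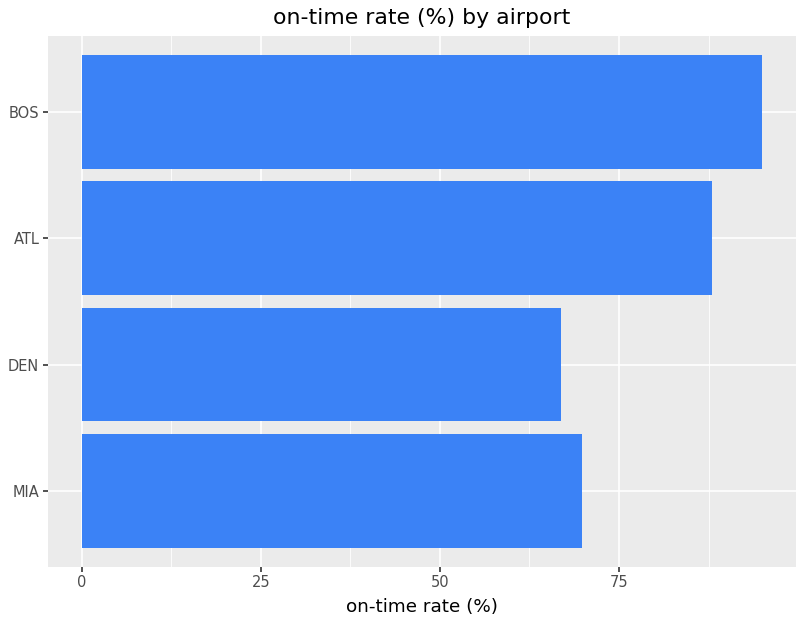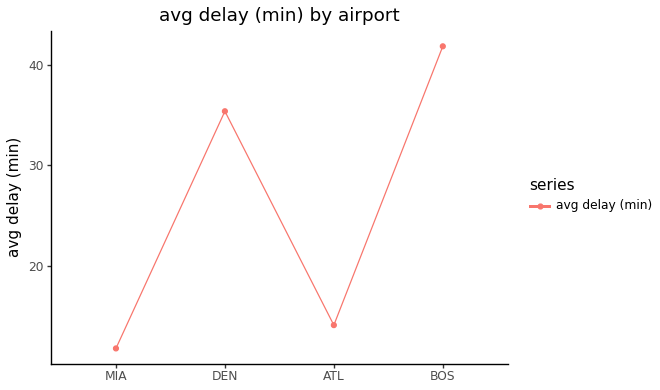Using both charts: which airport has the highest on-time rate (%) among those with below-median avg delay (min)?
ATL

Chart 2 median avg delay (min) ≈ 25; below-median airports: MIA, ATL. Among those, ATL has the highest on-time rate (%) (≈ 90).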